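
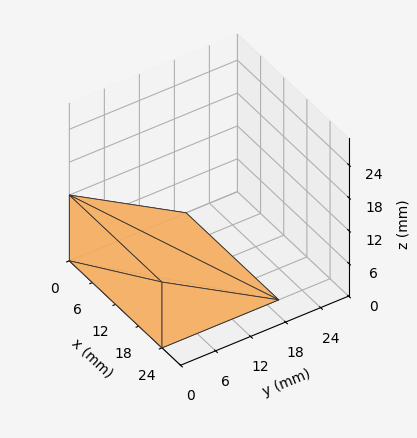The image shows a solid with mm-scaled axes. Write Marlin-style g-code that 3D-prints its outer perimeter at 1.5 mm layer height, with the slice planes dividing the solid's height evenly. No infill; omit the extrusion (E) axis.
Reading the render: the shape is a wedge (ramp): 24 × 20 mm base, rising to 12 mm along the y=0 edge and sloping linearly to z=0 at y=20 (dimensions read to the nearest mm from the axis ticks). For the g-code, the solid's height is divided into equal slices at the stated Δz and each level perimeter traced with G1 moves after a G0 lift.

; perimeter-only toolpath
G21 ; units = mm
G90 ; absolute positioning
G28 ; home
; layer 1
G0 Z1.5
G0 X0.0 Y0.0
G1 X24.0 Y0.0
G1 X24.0 Y17.5
G1 X0.0 Y17.5
G1 X0.0 Y0.0
; layer 2
G0 Z3.0
G0 X0.0 Y0.0
G1 X24.0 Y0.0
G1 X24.0 Y15.0
G1 X0.0 Y15.0
G1 X0.0 Y0.0
; layer 3
G0 Z4.5
G0 X0.0 Y0.0
G1 X24.0 Y0.0
G1 X24.0 Y12.5
G1 X0.0 Y12.5
G1 X0.0 Y0.0
; layer 4
G0 Z6.0
G0 X0.0 Y0.0
G1 X24.0 Y0.0
G1 X24.0 Y10.0
G1 X0.0 Y10.0
G1 X0.0 Y0.0
; layer 5
G0 Z7.5
G0 X0.0 Y0.0
G1 X24.0 Y0.0
G1 X24.0 Y7.5
G1 X0.0 Y7.5
G1 X0.0 Y0.0
; layer 6
G0 Z9.0
G0 X0.0 Y0.0
G1 X24.0 Y0.0
G1 X24.0 Y5.0
G1 X0.0 Y5.0
G1 X0.0 Y0.0
; layer 7
G0 Z10.5
G0 X0.0 Y0.0
G1 X24.0 Y0.0
G1 X24.0 Y2.5
G1 X0.0 Y2.5
G1 X0.0 Y0.0
M2 ; end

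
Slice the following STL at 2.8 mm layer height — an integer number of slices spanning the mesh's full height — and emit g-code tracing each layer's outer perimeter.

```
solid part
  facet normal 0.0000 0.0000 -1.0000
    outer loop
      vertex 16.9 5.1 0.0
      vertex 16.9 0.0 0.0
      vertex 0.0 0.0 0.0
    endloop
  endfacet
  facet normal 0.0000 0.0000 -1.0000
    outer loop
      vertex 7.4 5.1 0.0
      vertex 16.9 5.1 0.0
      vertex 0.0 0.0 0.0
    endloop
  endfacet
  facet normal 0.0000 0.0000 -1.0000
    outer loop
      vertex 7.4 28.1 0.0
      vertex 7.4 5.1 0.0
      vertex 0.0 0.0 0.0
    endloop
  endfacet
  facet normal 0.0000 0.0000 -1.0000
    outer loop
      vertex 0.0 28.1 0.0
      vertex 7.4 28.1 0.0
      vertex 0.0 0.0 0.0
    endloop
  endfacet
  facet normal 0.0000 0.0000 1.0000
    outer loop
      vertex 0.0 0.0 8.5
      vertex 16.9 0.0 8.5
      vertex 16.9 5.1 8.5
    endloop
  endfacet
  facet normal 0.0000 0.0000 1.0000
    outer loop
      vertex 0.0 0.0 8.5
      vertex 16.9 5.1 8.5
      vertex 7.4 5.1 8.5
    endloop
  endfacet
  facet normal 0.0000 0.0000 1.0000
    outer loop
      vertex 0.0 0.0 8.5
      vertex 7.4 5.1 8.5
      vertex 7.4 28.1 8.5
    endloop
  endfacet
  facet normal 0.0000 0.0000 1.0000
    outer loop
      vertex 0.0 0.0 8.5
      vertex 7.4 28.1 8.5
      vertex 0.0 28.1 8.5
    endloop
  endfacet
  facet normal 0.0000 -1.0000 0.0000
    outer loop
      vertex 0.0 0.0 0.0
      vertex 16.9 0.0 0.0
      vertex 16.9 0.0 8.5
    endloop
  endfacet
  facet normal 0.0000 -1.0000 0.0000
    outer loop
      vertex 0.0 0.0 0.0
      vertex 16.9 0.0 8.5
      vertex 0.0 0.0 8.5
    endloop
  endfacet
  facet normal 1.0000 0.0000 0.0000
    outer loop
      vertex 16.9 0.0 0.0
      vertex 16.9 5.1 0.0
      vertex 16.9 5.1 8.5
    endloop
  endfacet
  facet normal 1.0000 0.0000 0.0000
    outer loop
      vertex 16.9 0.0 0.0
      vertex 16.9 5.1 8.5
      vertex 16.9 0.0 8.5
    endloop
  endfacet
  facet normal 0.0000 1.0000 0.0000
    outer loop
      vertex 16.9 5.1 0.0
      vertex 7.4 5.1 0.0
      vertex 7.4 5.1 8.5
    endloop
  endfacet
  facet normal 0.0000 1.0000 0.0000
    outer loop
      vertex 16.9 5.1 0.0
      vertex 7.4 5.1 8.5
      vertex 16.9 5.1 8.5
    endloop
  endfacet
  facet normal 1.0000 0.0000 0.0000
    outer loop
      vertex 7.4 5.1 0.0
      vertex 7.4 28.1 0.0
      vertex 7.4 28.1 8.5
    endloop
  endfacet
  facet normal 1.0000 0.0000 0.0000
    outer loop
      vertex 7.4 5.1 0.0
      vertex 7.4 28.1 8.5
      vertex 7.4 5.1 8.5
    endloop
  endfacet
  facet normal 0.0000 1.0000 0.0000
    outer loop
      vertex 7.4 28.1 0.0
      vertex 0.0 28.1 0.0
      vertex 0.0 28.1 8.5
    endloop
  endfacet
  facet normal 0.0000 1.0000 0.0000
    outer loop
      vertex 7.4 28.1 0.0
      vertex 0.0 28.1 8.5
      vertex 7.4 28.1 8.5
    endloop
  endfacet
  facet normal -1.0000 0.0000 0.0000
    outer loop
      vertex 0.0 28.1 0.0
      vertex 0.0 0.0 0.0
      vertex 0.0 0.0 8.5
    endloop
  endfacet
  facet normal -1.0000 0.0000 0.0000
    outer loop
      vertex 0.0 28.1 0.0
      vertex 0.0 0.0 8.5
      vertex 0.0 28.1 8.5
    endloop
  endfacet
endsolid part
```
; perimeter-only toolpath
G21 ; units = mm
G90 ; absolute positioning
G28 ; home
; layer 1
G0 Z2.8
G0 X0.0 Y0.0
G1 X16.9 Y0.0
G1 X16.9 Y5.1
G1 X7.4 Y5.1
G1 X7.4 Y28.1
G1 X0.0 Y28.1
G1 X0.0 Y0.0
; layer 2
G0 Z5.7
G0 X0.0 Y0.0
G1 X16.9 Y0.0
G1 X16.9 Y5.1
G1 X7.4 Y5.1
G1 X7.4 Y28.1
G1 X0.0 Y28.1
G1 X0.0 Y0.0
; layer 3
G0 Z8.5
G0 X0.0 Y0.0
G1 X16.9 Y0.0
G1 X16.9 Y5.1
G1 X7.4 Y5.1
G1 X7.4 Y28.1
G1 X0.0 Y28.1
G1 X0.0 Y0.0
M2 ; end

The solid is an L-shaped prism: outer 16.9 × 28.1 mm, arm thicknesses ≈ 5.1 mm (horizontal) and 7.4 mm (vertical), extruded 8.5 mm in z. Slicing at Δz = 2.8 mm — 3 equal slices spanning the solid's height, so layer i sits at z = i·h/3 — gives 3 non-empty perimeters. Each is a 6-segment closed polygon; G0 lifts to the layer z and rapids to the start vertex, then G1 traces the edges.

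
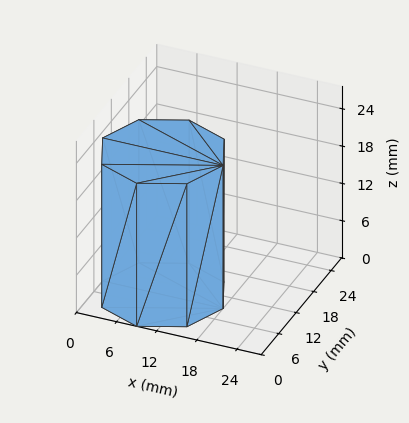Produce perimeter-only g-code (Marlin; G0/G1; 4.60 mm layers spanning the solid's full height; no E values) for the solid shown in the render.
Reading the render: the shape is a regular 8-sided prism (a cylinder approximated with 8 flat sides), circumscribed radius ≈ 9 mm, height ≈ 23 mm (dimensions read to the nearest mm from the axis ticks). For the g-code, the solid's height is divided into equal slices at the stated Δz and each level perimeter traced with G1 moves after a G0 lift.

; perimeter-only toolpath
G21 ; units = mm
G90 ; absolute positioning
G28 ; home
; layer 1
G0 Z4.60
G0 X18.00 Y9.00
G1 X15.36 Y15.36
G1 X9.00 Y18.00
G1 X2.64 Y15.36
G1 X0.00 Y9.00
G1 X2.64 Y2.64
G1 X9.00 Y0.00
G1 X15.36 Y2.64
G1 X18.00 Y9.00
; layer 2
G0 Z9.20
G0 X18.00 Y9.00
G1 X15.36 Y15.36
G1 X9.00 Y18.00
G1 X2.64 Y15.36
G1 X0.00 Y9.00
G1 X2.64 Y2.64
G1 X9.00 Y0.00
G1 X15.36 Y2.64
G1 X18.00 Y9.00
; layer 3
G0 Z13.80
G0 X18.00 Y9.00
G1 X15.36 Y15.36
G1 X9.00 Y18.00
G1 X2.64 Y15.36
G1 X0.00 Y9.00
G1 X2.64 Y2.64
G1 X9.00 Y0.00
G1 X15.36 Y2.64
G1 X18.00 Y9.00
; layer 4
G0 Z18.40
G0 X18.00 Y9.00
G1 X15.36 Y15.36
G1 X9.00 Y18.00
G1 X2.64 Y15.36
G1 X0.00 Y9.00
G1 X2.64 Y2.64
G1 X9.00 Y0.00
G1 X15.36 Y2.64
G1 X18.00 Y9.00
; layer 5
G0 Z23.00
G0 X18.00 Y9.00
G1 X15.36 Y15.36
G1 X9.00 Y18.00
G1 X2.64 Y15.36
G1 X0.00 Y9.00
G1 X2.64 Y2.64
G1 X9.00 Y0.00
G1 X15.36 Y2.64
G1 X18.00 Y9.00
M2 ; end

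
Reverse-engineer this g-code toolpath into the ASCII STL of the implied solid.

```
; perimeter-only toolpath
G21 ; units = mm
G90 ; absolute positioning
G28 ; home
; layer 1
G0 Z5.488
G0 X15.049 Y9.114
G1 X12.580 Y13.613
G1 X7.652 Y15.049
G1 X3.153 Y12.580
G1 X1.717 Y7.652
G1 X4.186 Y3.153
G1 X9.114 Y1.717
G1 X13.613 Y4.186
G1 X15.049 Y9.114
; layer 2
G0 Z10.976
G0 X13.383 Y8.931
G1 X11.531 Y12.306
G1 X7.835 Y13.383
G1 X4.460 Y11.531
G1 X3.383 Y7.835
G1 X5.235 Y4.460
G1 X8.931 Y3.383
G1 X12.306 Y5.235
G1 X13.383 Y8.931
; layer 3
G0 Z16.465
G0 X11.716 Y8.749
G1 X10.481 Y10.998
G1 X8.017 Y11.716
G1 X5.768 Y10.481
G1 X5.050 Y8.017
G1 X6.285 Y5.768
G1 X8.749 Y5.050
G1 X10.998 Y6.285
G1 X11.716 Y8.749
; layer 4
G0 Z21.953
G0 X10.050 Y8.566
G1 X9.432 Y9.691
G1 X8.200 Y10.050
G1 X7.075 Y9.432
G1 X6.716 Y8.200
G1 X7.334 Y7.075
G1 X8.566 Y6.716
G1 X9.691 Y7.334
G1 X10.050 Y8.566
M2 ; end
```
solid part
  facet normal 0.0000 0.0000 -1.0000
    outer loop
      vertex 7.469 16.716 0.000
      vertex 13.629 14.921 0.000
      vertex 16.716 9.297 0.000
    endloop
  endfacet
  facet normal 0.0000 0.0000 -1.0000
    outer loop
      vertex 1.845 13.629 0.000
      vertex 7.469 16.716 0.000
      vertex 16.716 9.297 0.000
    endloop
  endfacet
  facet normal 0.0000 0.0000 -1.0000
    outer loop
      vertex 0.050 7.469 0.000
      vertex 1.845 13.629 0.000
      vertex 16.716 9.297 0.000
    endloop
  endfacet
  facet normal 0.0000 0.0000 -1.0000
    outer loop
      vertex 3.137 1.845 0.000
      vertex 0.050 7.469 0.000
      vertex 16.716 9.297 0.000
    endloop
  endfacet
  facet normal 0.0000 0.0000 -1.0000
    outer loop
      vertex 9.297 0.050 0.000
      vertex 3.137 1.845 0.000
      vertex 16.716 9.297 0.000
    endloop
  endfacet
  facet normal 0.0000 0.0000 -1.0000
    outer loop
      vertex 14.921 3.137 0.000
      vertex 9.297 0.050 0.000
      vertex 16.716 9.297 0.000
    endloop
  endfacet
  facet normal 0.8437 0.4631 0.2716
    outer loop
      vertex 16.716 9.297 0.000
      vertex 13.629 14.921 0.000
      vertex 8.383 8.383 27.441
    endloop
  endfacet
  facet normal 0.2692 0.9240 0.2716
    outer loop
      vertex 13.629 14.921 0.000
      vertex 7.469 16.716 0.000
      vertex 8.383 8.383 27.441
    endloop
  endfacet
  facet normal -0.4631 0.8437 0.2716
    outer loop
      vertex 7.469 16.716 0.000
      vertex 1.845 13.629 0.000
      vertex 8.383 8.383 27.441
    endloop
  endfacet
  facet normal -0.9240 0.2692 0.2716
    outer loop
      vertex 1.845 13.629 0.000
      vertex 0.050 7.469 0.000
      vertex 8.383 8.383 27.441
    endloop
  endfacet
  facet normal -0.8437 -0.4631 0.2716
    outer loop
      vertex 0.050 7.469 0.000
      vertex 3.137 1.845 0.000
      vertex 8.383 8.383 27.441
    endloop
  endfacet
  facet normal -0.2692 -0.9240 0.2716
    outer loop
      vertex 3.137 1.845 0.000
      vertex 9.297 0.050 0.000
      vertex 8.383 8.383 27.441
    endloop
  endfacet
  facet normal 0.4631 -0.8437 0.2716
    outer loop
      vertex 9.297 0.050 0.000
      vertex 14.921 3.137 0.000
      vertex 8.383 8.383 27.441
    endloop
  endfacet
  facet normal 0.9240 -0.2692 0.2716
    outer loop
      vertex 14.921 3.137 0.000
      vertex 16.716 9.297 0.000
      vertex 8.383 8.383 27.441
    endloop
  endfacet
endsolid part

The G0 Z moves step by Δz≈5.488 mm. The G1 loops shrink linearly with z, so the solid tapers from its base footprint up to z≈27.4. Closing with a flat bottom cap and the tapered top and triangulating gives 14 facets — a regular 8-sided pyramid, base circumscribed radius ≈ 8.38 mm, apex at z ≈ 27.4 mm.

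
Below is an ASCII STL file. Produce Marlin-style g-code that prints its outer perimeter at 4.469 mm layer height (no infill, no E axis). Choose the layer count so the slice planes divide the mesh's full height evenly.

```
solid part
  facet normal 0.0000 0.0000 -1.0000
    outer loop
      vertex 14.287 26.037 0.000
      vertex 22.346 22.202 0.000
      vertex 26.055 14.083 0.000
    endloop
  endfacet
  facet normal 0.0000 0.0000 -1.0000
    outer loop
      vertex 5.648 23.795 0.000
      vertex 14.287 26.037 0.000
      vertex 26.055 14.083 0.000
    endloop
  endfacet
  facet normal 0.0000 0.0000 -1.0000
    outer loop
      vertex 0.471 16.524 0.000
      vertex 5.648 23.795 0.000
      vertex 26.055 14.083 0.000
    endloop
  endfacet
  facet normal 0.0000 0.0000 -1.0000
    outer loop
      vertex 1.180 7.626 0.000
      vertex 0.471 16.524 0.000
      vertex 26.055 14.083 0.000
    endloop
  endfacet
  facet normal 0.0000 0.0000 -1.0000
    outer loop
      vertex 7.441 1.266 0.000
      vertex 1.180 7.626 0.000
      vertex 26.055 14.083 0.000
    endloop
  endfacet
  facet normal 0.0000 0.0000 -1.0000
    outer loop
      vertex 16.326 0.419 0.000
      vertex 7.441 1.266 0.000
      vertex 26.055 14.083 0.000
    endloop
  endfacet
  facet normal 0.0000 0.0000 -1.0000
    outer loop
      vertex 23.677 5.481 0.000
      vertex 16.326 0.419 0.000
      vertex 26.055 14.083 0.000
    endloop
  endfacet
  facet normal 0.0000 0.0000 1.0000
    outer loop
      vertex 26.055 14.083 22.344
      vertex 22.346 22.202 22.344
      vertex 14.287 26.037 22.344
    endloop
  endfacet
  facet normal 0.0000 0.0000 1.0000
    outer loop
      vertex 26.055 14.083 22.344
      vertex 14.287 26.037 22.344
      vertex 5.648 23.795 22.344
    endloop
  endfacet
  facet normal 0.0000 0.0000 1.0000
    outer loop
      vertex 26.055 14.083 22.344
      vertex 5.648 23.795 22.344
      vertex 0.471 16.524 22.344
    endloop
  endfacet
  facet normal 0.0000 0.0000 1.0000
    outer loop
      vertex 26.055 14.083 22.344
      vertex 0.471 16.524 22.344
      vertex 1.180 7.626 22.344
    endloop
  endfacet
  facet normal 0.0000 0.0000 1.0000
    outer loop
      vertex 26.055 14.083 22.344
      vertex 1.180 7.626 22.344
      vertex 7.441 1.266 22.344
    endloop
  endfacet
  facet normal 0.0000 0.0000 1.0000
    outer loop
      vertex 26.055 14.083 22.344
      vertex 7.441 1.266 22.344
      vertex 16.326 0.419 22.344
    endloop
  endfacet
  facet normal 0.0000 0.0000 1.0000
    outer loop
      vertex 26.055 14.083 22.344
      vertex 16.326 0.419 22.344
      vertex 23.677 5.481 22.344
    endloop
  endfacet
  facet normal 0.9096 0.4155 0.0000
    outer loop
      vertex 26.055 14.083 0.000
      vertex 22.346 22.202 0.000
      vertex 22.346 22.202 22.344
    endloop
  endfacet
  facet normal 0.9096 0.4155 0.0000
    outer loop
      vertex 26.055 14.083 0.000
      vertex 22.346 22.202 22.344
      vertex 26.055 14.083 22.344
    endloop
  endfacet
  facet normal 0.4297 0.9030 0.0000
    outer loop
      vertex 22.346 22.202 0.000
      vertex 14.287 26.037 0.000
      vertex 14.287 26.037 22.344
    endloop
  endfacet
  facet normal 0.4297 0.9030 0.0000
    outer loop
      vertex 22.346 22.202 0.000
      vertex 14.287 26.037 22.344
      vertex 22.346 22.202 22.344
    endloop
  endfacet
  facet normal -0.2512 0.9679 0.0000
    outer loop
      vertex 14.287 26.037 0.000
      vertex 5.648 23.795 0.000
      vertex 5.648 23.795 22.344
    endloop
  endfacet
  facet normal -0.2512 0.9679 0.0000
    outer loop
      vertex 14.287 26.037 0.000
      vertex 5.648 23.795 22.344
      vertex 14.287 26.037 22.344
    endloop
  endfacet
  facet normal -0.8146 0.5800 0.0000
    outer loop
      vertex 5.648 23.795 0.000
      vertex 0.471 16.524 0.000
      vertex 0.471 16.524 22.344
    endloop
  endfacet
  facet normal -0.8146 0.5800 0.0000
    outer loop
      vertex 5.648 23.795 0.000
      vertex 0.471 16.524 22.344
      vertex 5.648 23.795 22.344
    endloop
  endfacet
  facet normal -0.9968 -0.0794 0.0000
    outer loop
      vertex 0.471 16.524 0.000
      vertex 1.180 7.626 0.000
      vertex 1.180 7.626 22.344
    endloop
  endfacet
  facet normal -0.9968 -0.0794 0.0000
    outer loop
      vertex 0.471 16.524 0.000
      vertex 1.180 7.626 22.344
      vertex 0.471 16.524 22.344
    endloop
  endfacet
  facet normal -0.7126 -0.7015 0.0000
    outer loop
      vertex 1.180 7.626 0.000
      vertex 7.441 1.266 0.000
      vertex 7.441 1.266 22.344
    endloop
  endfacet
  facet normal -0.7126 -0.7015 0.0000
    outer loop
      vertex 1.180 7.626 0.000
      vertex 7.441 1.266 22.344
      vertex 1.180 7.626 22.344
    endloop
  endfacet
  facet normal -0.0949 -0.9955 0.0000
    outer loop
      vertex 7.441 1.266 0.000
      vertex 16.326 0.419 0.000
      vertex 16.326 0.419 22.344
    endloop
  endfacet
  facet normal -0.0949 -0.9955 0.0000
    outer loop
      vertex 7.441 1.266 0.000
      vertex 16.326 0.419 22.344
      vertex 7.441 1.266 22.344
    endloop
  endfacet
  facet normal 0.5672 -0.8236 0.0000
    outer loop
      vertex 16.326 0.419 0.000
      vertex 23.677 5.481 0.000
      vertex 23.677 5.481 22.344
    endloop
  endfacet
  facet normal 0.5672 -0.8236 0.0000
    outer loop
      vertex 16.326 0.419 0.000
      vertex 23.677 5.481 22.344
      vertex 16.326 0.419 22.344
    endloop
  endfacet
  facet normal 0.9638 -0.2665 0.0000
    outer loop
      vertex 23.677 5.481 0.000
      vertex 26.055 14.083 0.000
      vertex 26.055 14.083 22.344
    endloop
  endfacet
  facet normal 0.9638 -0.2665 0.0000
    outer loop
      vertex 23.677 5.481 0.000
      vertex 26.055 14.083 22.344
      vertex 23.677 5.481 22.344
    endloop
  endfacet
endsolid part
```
; perimeter-only toolpath
G21 ; units = mm
G90 ; absolute positioning
G28 ; home
; layer 1
G0 Z4.469
G0 X26.055 Y14.083
G1 X22.346 Y22.202
G1 X14.287 Y26.037
G1 X5.648 Y23.795
G1 X0.471 Y16.524
G1 X1.180 Y7.626
G1 X7.441 Y1.266
G1 X16.326 Y0.419
G1 X23.677 Y5.481
G1 X26.055 Y14.083
; layer 2
G0 Z8.938
G0 X26.055 Y14.083
G1 X22.346 Y22.202
G1 X14.287 Y26.037
G1 X5.648 Y23.795
G1 X0.471 Y16.524
G1 X1.180 Y7.626
G1 X7.441 Y1.266
G1 X16.326 Y0.419
G1 X23.677 Y5.481
G1 X26.055 Y14.083
; layer 3
G0 Z13.406
G0 X26.055 Y14.083
G1 X22.346 Y22.202
G1 X14.287 Y26.037
G1 X5.648 Y23.795
G1 X0.471 Y16.524
G1 X1.180 Y7.626
G1 X7.441 Y1.266
G1 X16.326 Y0.419
G1 X23.677 Y5.481
G1 X26.055 Y14.083
; layer 4
G0 Z17.875
G0 X26.055 Y14.083
G1 X22.346 Y22.202
G1 X14.287 Y26.037
G1 X5.648 Y23.795
G1 X0.471 Y16.524
G1 X1.180 Y7.626
G1 X7.441 Y1.266
G1 X16.326 Y0.419
G1 X23.677 Y5.481
G1 X26.055 Y14.083
; layer 5
G0 Z22.344
G0 X26.055 Y14.083
G1 X22.346 Y22.202
G1 X14.287 Y26.037
G1 X5.648 Y23.795
G1 X0.471 Y16.524
G1 X1.180 Y7.626
G1 X7.441 Y1.266
G1 X16.326 Y0.419
G1 X23.677 Y5.481
G1 X26.055 Y14.083
M2 ; end

The solid is a regular 9-sided prism (a cylinder approximated with 9 flat sides), circumscribed radius ≈ 13 mm, height ≈ 22.3 mm. Slicing at Δz = 4.469 mm — 5 equal slices spanning the solid's height, so layer i sits at z = i·h/5 — gives 5 non-empty perimeters. Each is a 9-segment closed polygon; G0 lifts to the layer z and rapids to the start vertex, then G1 traces the edges.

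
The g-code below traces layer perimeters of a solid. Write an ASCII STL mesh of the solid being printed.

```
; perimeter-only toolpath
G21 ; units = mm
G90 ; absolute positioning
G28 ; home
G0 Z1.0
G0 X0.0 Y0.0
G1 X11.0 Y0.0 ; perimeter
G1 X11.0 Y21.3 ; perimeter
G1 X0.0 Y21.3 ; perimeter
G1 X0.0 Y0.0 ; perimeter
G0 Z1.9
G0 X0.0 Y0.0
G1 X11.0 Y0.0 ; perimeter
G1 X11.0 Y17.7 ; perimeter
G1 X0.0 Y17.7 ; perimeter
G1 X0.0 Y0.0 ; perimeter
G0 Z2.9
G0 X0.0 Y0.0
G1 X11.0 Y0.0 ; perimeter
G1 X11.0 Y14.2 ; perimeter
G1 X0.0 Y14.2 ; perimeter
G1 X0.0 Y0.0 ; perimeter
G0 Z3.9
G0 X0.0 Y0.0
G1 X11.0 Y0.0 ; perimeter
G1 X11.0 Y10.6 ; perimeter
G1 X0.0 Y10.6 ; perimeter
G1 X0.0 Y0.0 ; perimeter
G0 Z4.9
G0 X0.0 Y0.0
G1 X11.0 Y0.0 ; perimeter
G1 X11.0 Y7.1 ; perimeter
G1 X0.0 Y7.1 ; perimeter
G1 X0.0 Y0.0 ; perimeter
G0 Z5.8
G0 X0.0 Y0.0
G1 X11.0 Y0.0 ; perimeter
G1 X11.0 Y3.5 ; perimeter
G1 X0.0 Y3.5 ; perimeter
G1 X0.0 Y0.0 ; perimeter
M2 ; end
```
solid part
  facet normal 0.0000 0.0000 -1.0000
    outer loop
      vertex 11.0 24.8 0.0
      vertex 11.0 0.0 0.0
      vertex 0.0 0.0 0.0
    endloop
  endfacet
  facet normal 0.0000 0.0000 -1.0000
    outer loop
      vertex 0.0 24.8 0.0
      vertex 11.0 24.8 0.0
      vertex 0.0 0.0 0.0
    endloop
  endfacet
  facet normal 0.0000 -1.0000 0.0000
    outer loop
      vertex 0.0 0.0 0.0
      vertex 11.0 0.0 0.0
      vertex 11.0 0.0 6.8
    endloop
  endfacet
  facet normal 0.0000 -1.0000 0.0000
    outer loop
      vertex 0.0 0.0 0.0
      vertex 11.0 0.0 6.8
      vertex 0.0 0.0 6.8
    endloop
  endfacet
  facet normal 0.0000 0.2644 0.9644
    outer loop
      vertex 0.0 0.0 6.8
      vertex 11.0 0.0 6.8
      vertex 11.0 24.8 0.0
    endloop
  endfacet
  facet normal 0.0000 0.2644 0.9644
    outer loop
      vertex 0.0 0.0 6.8
      vertex 11.0 24.8 0.0
      vertex 0.0 24.8 0.0
    endloop
  endfacet
  facet normal -1.0000 0.0000 0.0000
    outer loop
      vertex 0.0 0.0 6.8
      vertex 0.0 24.8 0.0
      vertex 0.0 0.0 0.0
    endloop
  endfacet
  facet normal 1.0000 0.0000 0.0000
    outer loop
      vertex 11.0 0.0 0.0
      vertex 11.0 24.8 0.0
      vertex 11.0 0.0 6.8
    endloop
  endfacet
endsolid part

The G0 Z moves step by Δz≈1.0 mm. The G1 loops shrink linearly with z, so the solid tapers from its base footprint up to z≈6.8. Closing with a flat bottom cap and the tapered top and triangulating gives 8 facets — a wedge (ramp): 11 × 24.8 mm base, rising to 6.8 mm along the y=0 edge and sloping linearly to z=0 at y=24.8.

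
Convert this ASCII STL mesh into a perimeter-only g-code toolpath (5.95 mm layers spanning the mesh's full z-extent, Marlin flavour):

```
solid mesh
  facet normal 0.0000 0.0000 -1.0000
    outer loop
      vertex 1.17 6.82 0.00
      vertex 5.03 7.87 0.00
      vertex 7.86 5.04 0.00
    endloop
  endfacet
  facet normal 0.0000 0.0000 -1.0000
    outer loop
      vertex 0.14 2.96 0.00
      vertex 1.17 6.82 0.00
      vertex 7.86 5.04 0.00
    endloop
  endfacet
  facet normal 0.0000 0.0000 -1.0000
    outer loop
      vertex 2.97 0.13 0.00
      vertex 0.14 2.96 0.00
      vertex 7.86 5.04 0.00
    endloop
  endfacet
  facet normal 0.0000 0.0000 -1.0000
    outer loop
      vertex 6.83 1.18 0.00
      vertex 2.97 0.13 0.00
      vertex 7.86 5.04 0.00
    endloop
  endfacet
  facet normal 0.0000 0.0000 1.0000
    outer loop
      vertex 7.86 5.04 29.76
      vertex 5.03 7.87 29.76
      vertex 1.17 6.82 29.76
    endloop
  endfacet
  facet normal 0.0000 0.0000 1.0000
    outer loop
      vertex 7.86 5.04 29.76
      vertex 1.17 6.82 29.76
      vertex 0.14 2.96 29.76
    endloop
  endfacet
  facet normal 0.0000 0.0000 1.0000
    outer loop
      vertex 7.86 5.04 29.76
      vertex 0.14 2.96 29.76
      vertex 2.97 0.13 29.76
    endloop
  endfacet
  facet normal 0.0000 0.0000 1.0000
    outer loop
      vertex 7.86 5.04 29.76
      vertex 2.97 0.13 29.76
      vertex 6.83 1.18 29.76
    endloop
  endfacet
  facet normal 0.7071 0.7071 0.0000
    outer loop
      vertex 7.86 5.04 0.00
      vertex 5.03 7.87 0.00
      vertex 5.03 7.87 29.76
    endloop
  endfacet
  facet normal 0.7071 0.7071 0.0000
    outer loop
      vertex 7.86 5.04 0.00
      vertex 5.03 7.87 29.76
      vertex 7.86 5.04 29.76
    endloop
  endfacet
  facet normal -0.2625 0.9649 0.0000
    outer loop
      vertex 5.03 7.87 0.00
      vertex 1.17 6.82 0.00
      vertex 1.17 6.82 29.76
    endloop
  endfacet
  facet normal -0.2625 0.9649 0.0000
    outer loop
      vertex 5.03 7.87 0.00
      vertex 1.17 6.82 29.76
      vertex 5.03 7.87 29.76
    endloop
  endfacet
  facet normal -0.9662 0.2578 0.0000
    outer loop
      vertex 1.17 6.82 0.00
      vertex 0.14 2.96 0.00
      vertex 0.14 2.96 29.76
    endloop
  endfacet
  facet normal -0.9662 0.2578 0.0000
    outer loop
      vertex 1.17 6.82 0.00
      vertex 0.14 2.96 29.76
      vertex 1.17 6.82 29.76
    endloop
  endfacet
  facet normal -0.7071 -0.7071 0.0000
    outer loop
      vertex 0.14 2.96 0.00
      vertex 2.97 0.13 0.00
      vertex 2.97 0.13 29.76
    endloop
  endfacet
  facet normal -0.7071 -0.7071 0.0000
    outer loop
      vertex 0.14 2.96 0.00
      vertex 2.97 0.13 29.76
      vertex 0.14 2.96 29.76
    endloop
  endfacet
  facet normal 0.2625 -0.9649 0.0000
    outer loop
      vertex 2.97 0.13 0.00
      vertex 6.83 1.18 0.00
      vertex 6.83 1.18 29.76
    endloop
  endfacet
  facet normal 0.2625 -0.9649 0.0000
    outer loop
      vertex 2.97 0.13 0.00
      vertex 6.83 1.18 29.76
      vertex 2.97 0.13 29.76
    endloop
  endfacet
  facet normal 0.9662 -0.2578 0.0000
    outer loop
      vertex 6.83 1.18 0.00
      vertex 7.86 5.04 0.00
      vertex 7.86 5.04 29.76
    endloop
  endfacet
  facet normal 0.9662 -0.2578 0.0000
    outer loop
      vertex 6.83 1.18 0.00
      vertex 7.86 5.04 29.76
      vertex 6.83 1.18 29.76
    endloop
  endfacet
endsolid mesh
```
; perimeter-only toolpath
G21 ; units = mm
G90 ; absolute positioning
G28 ; home
; layer 1
G0 Z5.95
G0 X7.86 Y5.04
G1 X5.03 Y7.87
G1 X1.17 Y6.82
G1 X0.14 Y2.96
G1 X2.97 Y0.13
G1 X6.83 Y1.18
G1 X7.86 Y5.04
; layer 2
G0 Z11.90
G0 X7.86 Y5.04
G1 X5.03 Y7.87
G1 X1.17 Y6.82
G1 X0.14 Y2.96
G1 X2.97 Y0.13
G1 X6.83 Y1.18
G1 X7.86 Y5.04
; layer 3
G0 Z17.86
G0 X7.86 Y5.04
G1 X5.03 Y7.87
G1 X1.17 Y6.82
G1 X0.14 Y2.96
G1 X2.97 Y0.13
G1 X6.83 Y1.18
G1 X7.86 Y5.04
; layer 4
G0 Z23.81
G0 X7.86 Y5.04
G1 X5.03 Y7.87
G1 X1.17 Y6.82
G1 X0.14 Y2.96
G1 X2.97 Y0.13
G1 X6.83 Y1.18
G1 X7.86 Y5.04
; layer 5
G0 Z29.76
G0 X7.86 Y5.04
G1 X5.03 Y7.87
G1 X1.17 Y6.82
G1 X0.14 Y2.96
G1 X2.97 Y0.13
G1 X6.83 Y1.18
G1 X7.86 Y5.04
M2 ; end

The solid is a regular 6-sided prism (a cylinder approximated with 6 flat sides), circumscribed radius ≈ 4 mm, height ≈ 29.8 mm. Slicing at Δz = 5.95 mm — 5 equal slices spanning the solid's height, so layer i sits at z = i·h/5 — gives 5 non-empty perimeters. Each is a 6-segment closed polygon; G0 lifts to the layer z and rapids to the start vertex, then G1 traces the edges.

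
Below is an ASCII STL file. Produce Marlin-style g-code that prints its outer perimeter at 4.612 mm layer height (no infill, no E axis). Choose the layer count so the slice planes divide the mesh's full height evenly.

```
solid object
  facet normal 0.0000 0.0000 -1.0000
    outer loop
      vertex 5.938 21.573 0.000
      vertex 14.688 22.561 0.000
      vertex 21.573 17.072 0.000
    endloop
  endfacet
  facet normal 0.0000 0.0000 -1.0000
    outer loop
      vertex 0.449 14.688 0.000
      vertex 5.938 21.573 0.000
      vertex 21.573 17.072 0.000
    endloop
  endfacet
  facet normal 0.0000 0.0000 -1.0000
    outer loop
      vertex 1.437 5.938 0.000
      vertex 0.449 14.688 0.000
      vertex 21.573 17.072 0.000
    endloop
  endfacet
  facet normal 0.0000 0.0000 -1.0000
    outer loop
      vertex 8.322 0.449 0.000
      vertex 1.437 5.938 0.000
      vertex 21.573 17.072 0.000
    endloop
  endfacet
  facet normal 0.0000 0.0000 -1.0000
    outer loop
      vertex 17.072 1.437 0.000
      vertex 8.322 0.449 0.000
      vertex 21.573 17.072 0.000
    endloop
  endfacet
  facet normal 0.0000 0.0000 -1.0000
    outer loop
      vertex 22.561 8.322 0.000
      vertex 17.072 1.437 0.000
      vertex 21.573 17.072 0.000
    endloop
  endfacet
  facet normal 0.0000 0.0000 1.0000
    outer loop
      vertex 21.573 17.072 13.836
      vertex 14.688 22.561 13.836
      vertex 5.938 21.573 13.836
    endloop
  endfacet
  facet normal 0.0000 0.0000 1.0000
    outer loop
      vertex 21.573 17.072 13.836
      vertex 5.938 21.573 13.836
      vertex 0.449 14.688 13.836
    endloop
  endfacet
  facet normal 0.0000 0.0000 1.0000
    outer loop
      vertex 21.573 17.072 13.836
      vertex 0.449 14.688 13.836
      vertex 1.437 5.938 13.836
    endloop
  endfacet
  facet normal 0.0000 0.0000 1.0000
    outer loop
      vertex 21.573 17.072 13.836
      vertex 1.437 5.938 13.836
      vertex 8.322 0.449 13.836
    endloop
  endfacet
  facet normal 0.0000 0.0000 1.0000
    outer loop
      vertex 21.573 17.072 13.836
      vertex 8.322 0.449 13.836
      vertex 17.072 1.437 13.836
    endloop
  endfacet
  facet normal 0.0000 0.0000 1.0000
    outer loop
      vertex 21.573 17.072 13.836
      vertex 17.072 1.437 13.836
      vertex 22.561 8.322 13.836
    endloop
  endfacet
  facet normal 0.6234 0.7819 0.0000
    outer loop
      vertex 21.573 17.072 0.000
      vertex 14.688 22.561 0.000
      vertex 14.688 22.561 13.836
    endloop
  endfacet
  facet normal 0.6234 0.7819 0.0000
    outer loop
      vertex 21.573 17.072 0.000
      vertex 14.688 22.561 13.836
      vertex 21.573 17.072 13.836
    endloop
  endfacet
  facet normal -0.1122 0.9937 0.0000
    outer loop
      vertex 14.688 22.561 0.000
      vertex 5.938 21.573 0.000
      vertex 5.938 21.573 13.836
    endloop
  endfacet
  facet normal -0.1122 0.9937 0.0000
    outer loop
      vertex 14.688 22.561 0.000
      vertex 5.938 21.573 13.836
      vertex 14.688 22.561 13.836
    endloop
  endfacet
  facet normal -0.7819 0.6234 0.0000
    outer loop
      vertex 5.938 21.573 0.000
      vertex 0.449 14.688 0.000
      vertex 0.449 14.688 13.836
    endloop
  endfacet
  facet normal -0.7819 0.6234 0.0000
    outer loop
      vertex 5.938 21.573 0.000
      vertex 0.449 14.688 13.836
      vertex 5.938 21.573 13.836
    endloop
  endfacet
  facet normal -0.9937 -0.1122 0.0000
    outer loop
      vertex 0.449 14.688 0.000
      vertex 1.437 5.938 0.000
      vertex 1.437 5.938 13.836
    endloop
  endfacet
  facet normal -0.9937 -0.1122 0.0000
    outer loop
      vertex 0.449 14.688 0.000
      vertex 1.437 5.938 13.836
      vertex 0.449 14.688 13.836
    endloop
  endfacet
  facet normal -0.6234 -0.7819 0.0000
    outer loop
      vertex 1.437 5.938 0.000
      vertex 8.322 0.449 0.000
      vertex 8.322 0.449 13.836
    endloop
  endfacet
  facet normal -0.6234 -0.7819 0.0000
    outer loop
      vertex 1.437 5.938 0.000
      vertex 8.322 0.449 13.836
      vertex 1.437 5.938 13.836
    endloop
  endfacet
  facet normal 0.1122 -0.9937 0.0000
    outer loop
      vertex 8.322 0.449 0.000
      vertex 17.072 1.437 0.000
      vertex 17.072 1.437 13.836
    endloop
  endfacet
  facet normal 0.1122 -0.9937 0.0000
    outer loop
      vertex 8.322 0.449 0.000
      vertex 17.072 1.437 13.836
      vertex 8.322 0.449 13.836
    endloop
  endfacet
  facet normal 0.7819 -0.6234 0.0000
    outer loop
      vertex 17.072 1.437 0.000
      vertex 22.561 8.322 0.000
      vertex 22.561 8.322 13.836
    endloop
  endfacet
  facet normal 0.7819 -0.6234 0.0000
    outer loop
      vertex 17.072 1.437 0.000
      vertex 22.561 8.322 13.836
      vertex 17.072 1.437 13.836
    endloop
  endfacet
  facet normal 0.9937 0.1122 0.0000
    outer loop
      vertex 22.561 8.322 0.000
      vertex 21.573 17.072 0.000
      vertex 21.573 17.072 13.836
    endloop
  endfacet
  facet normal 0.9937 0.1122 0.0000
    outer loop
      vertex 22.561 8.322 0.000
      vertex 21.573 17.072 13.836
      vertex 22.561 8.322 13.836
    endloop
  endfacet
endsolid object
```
; perimeter-only toolpath
G21 ; units = mm
G90 ; absolute positioning
G28 ; home
; layer 1
G0 Z4.612
G0 X21.573 Y17.072
G1 X14.688 Y22.561
G1 X5.938 Y21.573
G1 X0.449 Y14.688
G1 X1.437 Y5.938
G1 X8.322 Y0.449
G1 X17.072 Y1.437
G1 X22.561 Y8.322
G1 X21.573 Y17.072
; layer 2
G0 Z9.224
G0 X21.573 Y17.072
G1 X14.688 Y22.561
G1 X5.938 Y21.573
G1 X0.449 Y14.688
G1 X1.437 Y5.938
G1 X8.322 Y0.449
G1 X17.072 Y1.437
G1 X22.561 Y8.322
G1 X21.573 Y17.072
; layer 3
G0 Z13.836
G0 X21.573 Y17.072
G1 X14.688 Y22.561
G1 X5.938 Y21.573
G1 X0.449 Y14.688
G1 X1.437 Y5.938
G1 X8.322 Y0.449
G1 X17.072 Y1.437
G1 X22.561 Y8.322
G1 X21.573 Y17.072
M2 ; end

The solid is a regular 8-sided prism (a cylinder approximated with 8 flat sides), circumscribed radius ≈ 11.5 mm, height ≈ 13.8 mm. Slicing at Δz = 4.612 mm — 3 equal slices spanning the solid's height, so layer i sits at z = i·h/3 — gives 3 non-empty perimeters. Each is a 8-segment closed polygon; G0 lifts to the layer z and rapids to the start vertex, then G1 traces the edges.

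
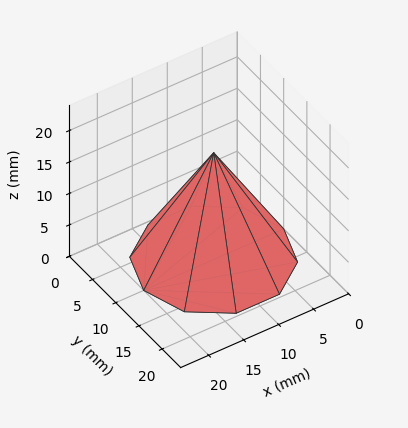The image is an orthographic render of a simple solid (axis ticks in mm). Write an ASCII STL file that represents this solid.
Reading the render: the shape is a regular 10-sided pyramid, base circumscribed radius ≈ 10 mm, apex at z ≈ 17 mm (dimensions read to the nearest mm from the axis ticks). For the STL, each face is triangulated and given an outward normal.

solid part
  facet normal 0.0000 0.0000 -1.0000
    outer loop
      vertex 13.090 19.511 0.000
      vertex 18.090 15.878 0.000
      vertex 20.000 10.000 0.000
    endloop
  endfacet
  facet normal 0.0000 0.0000 -1.0000
    outer loop
      vertex 6.910 19.511 0.000
      vertex 13.090 19.511 0.000
      vertex 20.000 10.000 0.000
    endloop
  endfacet
  facet normal 0.0000 0.0000 -1.0000
    outer loop
      vertex 1.910 15.878 0.000
      vertex 6.910 19.511 0.000
      vertex 20.000 10.000 0.000
    endloop
  endfacet
  facet normal 0.0000 0.0000 -1.0000
    outer loop
      vertex 0.000 10.000 0.000
      vertex 1.910 15.878 0.000
      vertex 20.000 10.000 0.000
    endloop
  endfacet
  facet normal 0.0000 0.0000 -1.0000
    outer loop
      vertex 1.910 4.122 0.000
      vertex 0.000 10.000 0.000
      vertex 20.000 10.000 0.000
    endloop
  endfacet
  facet normal 0.0000 0.0000 -1.0000
    outer loop
      vertex 6.910 0.489 0.000
      vertex 1.910 4.122 0.000
      vertex 20.000 10.000 0.000
    endloop
  endfacet
  facet normal 0.0000 0.0000 -1.0000
    outer loop
      vertex 13.090 0.489 0.000
      vertex 6.910 0.489 0.000
      vertex 20.000 10.000 0.000
    endloop
  endfacet
  facet normal 0.0000 0.0000 -1.0000
    outer loop
      vertex 18.090 4.122 0.000
      vertex 13.090 0.489 0.000
      vertex 20.000 10.000 0.000
    endloop
  endfacet
  facet normal 0.8300 0.2697 0.4882
    outer loop
      vertex 20.000 10.000 0.000
      vertex 18.090 15.878 0.000
      vertex 10.000 10.000 17.000
    endloop
  endfacet
  facet normal 0.5130 0.7060 0.4882
    outer loop
      vertex 18.090 15.878 0.000
      vertex 13.090 19.511 0.000
      vertex 10.000 10.000 17.000
    endloop
  endfacet
  facet normal 0.0000 0.8727 0.4883
    outer loop
      vertex 13.090 19.511 0.000
      vertex 6.910 19.511 0.000
      vertex 10.000 10.000 17.000
    endloop
  endfacet
  facet normal -0.5130 0.7060 0.4882
    outer loop
      vertex 6.910 19.511 0.000
      vertex 1.910 15.878 0.000
      vertex 10.000 10.000 17.000
    endloop
  endfacet
  facet normal -0.8300 0.2697 0.4882
    outer loop
      vertex 1.910 15.878 0.000
      vertex 0.000 10.000 0.000
      vertex 10.000 10.000 17.000
    endloop
  endfacet
  facet normal -0.8300 -0.2697 0.4882
    outer loop
      vertex 0.000 10.000 0.000
      vertex 1.910 4.122 0.000
      vertex 10.000 10.000 17.000
    endloop
  endfacet
  facet normal -0.5130 -0.7060 0.4882
    outer loop
      vertex 1.910 4.122 0.000
      vertex 6.910 0.489 0.000
      vertex 10.000 10.000 17.000
    endloop
  endfacet
  facet normal 0.0000 -0.8727 0.4883
    outer loop
      vertex 6.910 0.489 0.000
      vertex 13.090 0.489 0.000
      vertex 10.000 10.000 17.000
    endloop
  endfacet
  facet normal 0.5130 -0.7060 0.4882
    outer loop
      vertex 13.090 0.489 0.000
      vertex 18.090 4.122 0.000
      vertex 10.000 10.000 17.000
    endloop
  endfacet
  facet normal 0.8300 -0.2697 0.4882
    outer loop
      vertex 18.090 4.122 0.000
      vertex 20.000 10.000 0.000
      vertex 10.000 10.000 17.000
    endloop
  endfacet
endsolid part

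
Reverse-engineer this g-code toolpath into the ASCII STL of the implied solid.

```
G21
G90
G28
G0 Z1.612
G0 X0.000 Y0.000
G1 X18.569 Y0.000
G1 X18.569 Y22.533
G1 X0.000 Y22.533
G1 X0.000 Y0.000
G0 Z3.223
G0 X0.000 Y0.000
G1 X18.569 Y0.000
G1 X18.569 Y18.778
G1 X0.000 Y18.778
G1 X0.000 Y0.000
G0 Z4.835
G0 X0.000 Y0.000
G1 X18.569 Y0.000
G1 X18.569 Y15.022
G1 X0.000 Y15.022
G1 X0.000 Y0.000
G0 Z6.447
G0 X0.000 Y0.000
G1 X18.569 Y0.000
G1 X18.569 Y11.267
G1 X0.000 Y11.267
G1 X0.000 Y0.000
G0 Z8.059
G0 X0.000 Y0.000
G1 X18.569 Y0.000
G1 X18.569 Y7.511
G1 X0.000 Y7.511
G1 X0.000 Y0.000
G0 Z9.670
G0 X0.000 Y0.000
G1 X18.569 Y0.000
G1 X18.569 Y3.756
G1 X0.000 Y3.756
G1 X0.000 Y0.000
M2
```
solid part
  facet normal 0.0000 0.0000 -1.0000
    outer loop
      vertex 18.569 26.289 0.000
      vertex 18.569 0.000 0.000
      vertex 0.000 0.000 0.000
    endloop
  endfacet
  facet normal 0.0000 0.0000 -1.0000
    outer loop
      vertex 0.000 26.289 0.000
      vertex 18.569 26.289 0.000
      vertex 0.000 0.000 0.000
    endloop
  endfacet
  facet normal 0.0000 -1.0000 0.0000
    outer loop
      vertex 0.000 0.000 0.000
      vertex 18.569 0.000 0.000
      vertex 18.569 0.000 11.282
    endloop
  endfacet
  facet normal 0.0000 -1.0000 0.0000
    outer loop
      vertex 0.000 0.000 0.000
      vertex 18.569 0.000 11.282
      vertex 0.000 0.000 11.282
    endloop
  endfacet
  facet normal 0.0000 0.3944 0.9190
    outer loop
      vertex 0.000 0.000 11.282
      vertex 18.569 0.000 11.282
      vertex 18.569 26.289 0.000
    endloop
  endfacet
  facet normal 0.0000 0.3944 0.9190
    outer loop
      vertex 0.000 0.000 11.282
      vertex 18.569 26.289 0.000
      vertex 0.000 26.289 0.000
    endloop
  endfacet
  facet normal -1.0000 0.0000 0.0000
    outer loop
      vertex 0.000 0.000 11.282
      vertex 0.000 26.289 0.000
      vertex 0.000 0.000 0.000
    endloop
  endfacet
  facet normal 1.0000 0.0000 0.0000
    outer loop
      vertex 18.569 0.000 0.000
      vertex 18.569 26.289 0.000
      vertex 18.569 0.000 11.282
    endloop
  endfacet
endsolid part

The G0 Z moves step by Δz≈1.612 mm. The G1 loops shrink linearly with z, so the solid tapers from its base footprint up to z≈11.3. Closing with a flat bottom cap and the tapered top and triangulating gives 8 facets — a wedge (ramp): 18.6 × 26.3 mm base, rising to 11.3 mm along the y=0 edge and sloping linearly to z=0 at y=26.3.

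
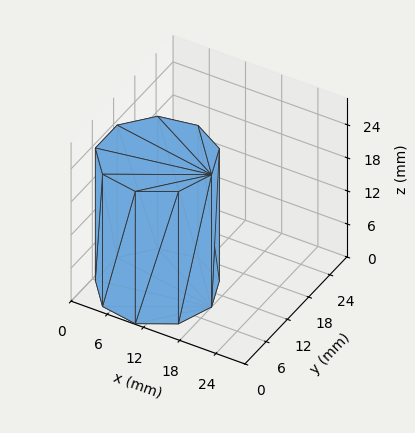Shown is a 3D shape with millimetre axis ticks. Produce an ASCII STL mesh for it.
Reading the render: the shape is a regular 9-sided prism (a cylinder approximated with 9 flat sides), circumscribed radius ≈ 9 mm, height ≈ 24 mm (dimensions read to the nearest mm from the axis ticks). For the STL, each face is triangulated and given an outward normal.

solid part
  facet normal 0.0000 0.0000 -1.0000
    outer loop
      vertex 10.563 17.863 0.000
      vertex 15.894 14.785 0.000
      vertex 18.000 9.000 0.000
    endloop
  endfacet
  facet normal 0.0000 0.0000 -1.0000
    outer loop
      vertex 4.500 16.794 0.000
      vertex 10.563 17.863 0.000
      vertex 18.000 9.000 0.000
    endloop
  endfacet
  facet normal 0.0000 0.0000 -1.0000
    outer loop
      vertex 0.543 12.078 0.000
      vertex 4.500 16.794 0.000
      vertex 18.000 9.000 0.000
    endloop
  endfacet
  facet normal 0.0000 0.0000 -1.0000
    outer loop
      vertex 0.543 5.922 0.000
      vertex 0.543 12.078 0.000
      vertex 18.000 9.000 0.000
    endloop
  endfacet
  facet normal 0.0000 0.0000 -1.0000
    outer loop
      vertex 4.500 1.206 0.000
      vertex 0.543 5.922 0.000
      vertex 18.000 9.000 0.000
    endloop
  endfacet
  facet normal 0.0000 0.0000 -1.0000
    outer loop
      vertex 10.563 0.137 0.000
      vertex 4.500 1.206 0.000
      vertex 18.000 9.000 0.000
    endloop
  endfacet
  facet normal 0.0000 0.0000 -1.0000
    outer loop
      vertex 15.894 3.215 0.000
      vertex 10.563 0.137 0.000
      vertex 18.000 9.000 0.000
    endloop
  endfacet
  facet normal 0.0000 0.0000 1.0000
    outer loop
      vertex 18.000 9.000 24.000
      vertex 15.894 14.785 24.000
      vertex 10.563 17.863 24.000
    endloop
  endfacet
  facet normal 0.0000 0.0000 1.0000
    outer loop
      vertex 18.000 9.000 24.000
      vertex 10.563 17.863 24.000
      vertex 4.500 16.794 24.000
    endloop
  endfacet
  facet normal 0.0000 0.0000 1.0000
    outer loop
      vertex 18.000 9.000 24.000
      vertex 4.500 16.794 24.000
      vertex 0.543 12.078 24.000
    endloop
  endfacet
  facet normal 0.0000 0.0000 1.0000
    outer loop
      vertex 18.000 9.000 24.000
      vertex 0.543 12.078 24.000
      vertex 0.543 5.922 24.000
    endloop
  endfacet
  facet normal 0.0000 0.0000 1.0000
    outer loop
      vertex 18.000 9.000 24.000
      vertex 0.543 5.922 24.000
      vertex 4.500 1.206 24.000
    endloop
  endfacet
  facet normal 0.0000 0.0000 1.0000
    outer loop
      vertex 18.000 9.000 24.000
      vertex 4.500 1.206 24.000
      vertex 10.563 0.137 24.000
    endloop
  endfacet
  facet normal 0.0000 0.0000 1.0000
    outer loop
      vertex 18.000 9.000 24.000
      vertex 10.563 0.137 24.000
      vertex 15.894 3.215 24.000
    endloop
  endfacet
  facet normal 0.9397 0.3421 0.0000
    outer loop
      vertex 18.000 9.000 0.000
      vertex 15.894 14.785 0.000
      vertex 15.894 14.785 24.000
    endloop
  endfacet
  facet normal 0.9397 0.3421 0.0000
    outer loop
      vertex 18.000 9.000 0.000
      vertex 15.894 14.785 24.000
      vertex 18.000 9.000 24.000
    endloop
  endfacet
  facet normal 0.5000 0.8660 0.0000
    outer loop
      vertex 15.894 14.785 0.000
      vertex 10.563 17.863 0.000
      vertex 10.563 17.863 24.000
    endloop
  endfacet
  facet normal 0.5000 0.8660 0.0000
    outer loop
      vertex 15.894 14.785 0.000
      vertex 10.563 17.863 24.000
      vertex 15.894 14.785 24.000
    endloop
  endfacet
  facet normal -0.1736 0.9848 0.0000
    outer loop
      vertex 10.563 17.863 0.000
      vertex 4.500 16.794 0.000
      vertex 4.500 16.794 24.000
    endloop
  endfacet
  facet normal -0.1736 0.9848 0.0000
    outer loop
      vertex 10.563 17.863 0.000
      vertex 4.500 16.794 24.000
      vertex 10.563 17.863 24.000
    endloop
  endfacet
  facet normal -0.7661 0.6428 0.0000
    outer loop
      vertex 4.500 16.794 0.000
      vertex 0.543 12.078 0.000
      vertex 0.543 12.078 24.000
    endloop
  endfacet
  facet normal -0.7661 0.6428 0.0000
    outer loop
      vertex 4.500 16.794 0.000
      vertex 0.543 12.078 24.000
      vertex 4.500 16.794 24.000
    endloop
  endfacet
  facet normal -1.0000 0.0000 0.0000
    outer loop
      vertex 0.543 12.078 0.000
      vertex 0.543 5.922 0.000
      vertex 0.543 5.922 24.000
    endloop
  endfacet
  facet normal -1.0000 0.0000 0.0000
    outer loop
      vertex 0.543 12.078 0.000
      vertex 0.543 5.922 24.000
      vertex 0.543 12.078 24.000
    endloop
  endfacet
  facet normal -0.7661 -0.6428 0.0000
    outer loop
      vertex 0.543 5.922 0.000
      vertex 4.500 1.206 0.000
      vertex 4.500 1.206 24.000
    endloop
  endfacet
  facet normal -0.7661 -0.6428 0.0000
    outer loop
      vertex 0.543 5.922 0.000
      vertex 4.500 1.206 24.000
      vertex 0.543 5.922 24.000
    endloop
  endfacet
  facet normal -0.1736 -0.9848 0.0000
    outer loop
      vertex 4.500 1.206 0.000
      vertex 10.563 0.137 0.000
      vertex 10.563 0.137 24.000
    endloop
  endfacet
  facet normal -0.1736 -0.9848 0.0000
    outer loop
      vertex 4.500 1.206 0.000
      vertex 10.563 0.137 24.000
      vertex 4.500 1.206 24.000
    endloop
  endfacet
  facet normal 0.5000 -0.8660 0.0000
    outer loop
      vertex 10.563 0.137 0.000
      vertex 15.894 3.215 0.000
      vertex 15.894 3.215 24.000
    endloop
  endfacet
  facet normal 0.5000 -0.8660 0.0000
    outer loop
      vertex 10.563 0.137 0.000
      vertex 15.894 3.215 24.000
      vertex 10.563 0.137 24.000
    endloop
  endfacet
  facet normal 0.9397 -0.3421 0.0000
    outer loop
      vertex 15.894 3.215 0.000
      vertex 18.000 9.000 0.000
      vertex 18.000 9.000 24.000
    endloop
  endfacet
  facet normal 0.9397 -0.3421 0.0000
    outer loop
      vertex 15.894 3.215 0.000
      vertex 18.000 9.000 24.000
      vertex 15.894 3.215 24.000
    endloop
  endfacet
endsolid part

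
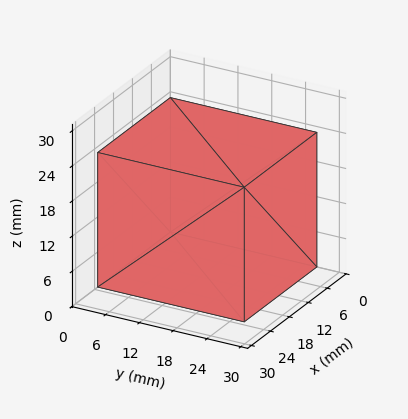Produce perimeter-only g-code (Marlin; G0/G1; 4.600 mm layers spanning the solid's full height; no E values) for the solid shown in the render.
Reading the render: the shape is a rectangular box, roughly 23 × 26 mm footprint and 23 mm tall (dimensions read to the nearest mm from the axis ticks). For the g-code, the solid's height is divided into equal slices at the stated Δz and each level perimeter traced with G1 moves after a G0 lift.

; perimeter-only toolpath
G21 ; units = mm
G90 ; absolute positioning
G28 ; home
; layer 1
G0 Z4.600
G0 X0.000 Y0.000
G1 X23.000 Y0.000
G1 X23.000 Y26.000
G1 X0.000 Y26.000
G1 X0.000 Y0.000
; layer 2
G0 Z9.200
G0 X0.000 Y0.000
G1 X23.000 Y0.000
G1 X23.000 Y26.000
G1 X0.000 Y26.000
G1 X0.000 Y0.000
; layer 3
G0 Z13.800
G0 X0.000 Y0.000
G1 X23.000 Y0.000
G1 X23.000 Y26.000
G1 X0.000 Y26.000
G1 X0.000 Y0.000
; layer 4
G0 Z18.400
G0 X0.000 Y0.000
G1 X23.000 Y0.000
G1 X23.000 Y26.000
G1 X0.000 Y26.000
G1 X0.000 Y0.000
; layer 5
G0 Z23.000
G0 X0.000 Y0.000
G1 X23.000 Y0.000
G1 X23.000 Y26.000
G1 X0.000 Y26.000
G1 X0.000 Y0.000
M2 ; end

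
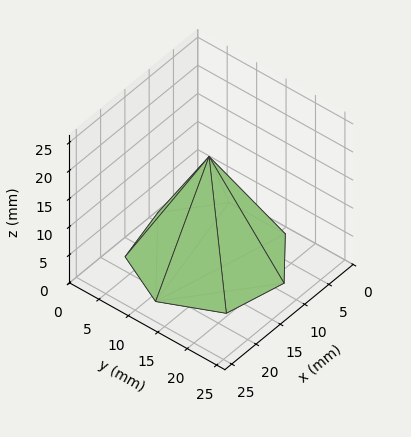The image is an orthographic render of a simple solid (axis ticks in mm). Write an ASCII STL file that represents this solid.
Reading the render: the shape is a regular 7-sided pyramid, base circumscribed radius ≈ 11 mm, apex at z ≈ 18 mm (dimensions read to the nearest mm from the axis ticks). For the STL, each face is triangulated and given an outward normal.

solid part
  facet normal 0.0000 0.0000 -1.0000
    outer loop
      vertex 8.55 21.72 0.00
      vertex 17.86 19.60 0.00
      vertex 22.00 11.00 0.00
    endloop
  endfacet
  facet normal 0.0000 0.0000 -1.0000
    outer loop
      vertex 1.09 15.77 0.00
      vertex 8.55 21.72 0.00
      vertex 22.00 11.00 0.00
    endloop
  endfacet
  facet normal 0.0000 0.0000 -1.0000
    outer loop
      vertex 1.09 6.23 0.00
      vertex 1.09 15.77 0.00
      vertex 22.00 11.00 0.00
    endloop
  endfacet
  facet normal 0.0000 0.0000 -1.0000
    outer loop
      vertex 8.55 0.28 0.00
      vertex 1.09 6.23 0.00
      vertex 22.00 11.00 0.00
    endloop
  endfacet
  facet normal 0.0000 0.0000 -1.0000
    outer loop
      vertex 17.86 2.40 0.00
      vertex 8.55 0.28 0.00
      vertex 22.00 11.00 0.00
    endloop
  endfacet
  facet normal 0.7893 0.3800 0.4823
    outer loop
      vertex 22.00 11.00 0.00
      vertex 17.86 19.60 0.00
      vertex 11.00 11.00 18.00
    endloop
  endfacet
  facet normal 0.1945 0.8542 0.4822
    outer loop
      vertex 17.86 19.60 0.00
      vertex 8.55 21.72 0.00
      vertex 11.00 11.00 18.00
    endloop
  endfacet
  facet normal -0.5463 0.6849 0.4822
    outer loop
      vertex 8.55 21.72 0.00
      vertex 1.09 15.77 0.00
      vertex 11.00 11.00 18.00
    endloop
  endfacet
  facet normal -0.8760 0.0000 0.4823
    outer loop
      vertex 1.09 15.77 0.00
      vertex 1.09 6.23 0.00
      vertex 11.00 11.00 18.00
    endloop
  endfacet
  facet normal -0.5463 -0.6849 0.4822
    outer loop
      vertex 1.09 6.23 0.00
      vertex 8.55 0.28 0.00
      vertex 11.00 11.00 18.00
    endloop
  endfacet
  facet normal 0.1945 -0.8542 0.4822
    outer loop
      vertex 8.55 0.28 0.00
      vertex 17.86 2.40 0.00
      vertex 11.00 11.00 18.00
    endloop
  endfacet
  facet normal 0.7893 -0.3800 0.4823
    outer loop
      vertex 17.86 2.40 0.00
      vertex 22.00 11.00 0.00
      vertex 11.00 11.00 18.00
    endloop
  endfacet
endsolid part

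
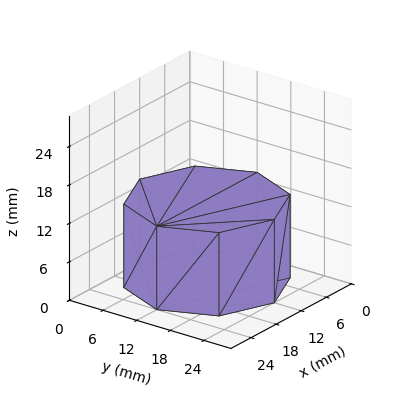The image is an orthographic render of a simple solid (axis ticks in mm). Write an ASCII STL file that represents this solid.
Reading the render: the shape is a regular 8-sided prism (a cylinder approximated with 8 flat sides), circumscribed radius ≈ 12 mm, height ≈ 13 mm (dimensions read to the nearest mm from the axis ticks). For the STL, each face is triangulated and given an outward normal.

solid part
  facet normal 0.0000 0.0000 -1.0000
    outer loop
      vertex 12.00 24.00 0.00
      vertex 20.49 20.49 0.00
      vertex 24.00 12.00 0.00
    endloop
  endfacet
  facet normal 0.0000 0.0000 -1.0000
    outer loop
      vertex 3.51 20.49 0.00
      vertex 12.00 24.00 0.00
      vertex 24.00 12.00 0.00
    endloop
  endfacet
  facet normal 0.0000 0.0000 -1.0000
    outer loop
      vertex 0.00 12.00 0.00
      vertex 3.51 20.49 0.00
      vertex 24.00 12.00 0.00
    endloop
  endfacet
  facet normal 0.0000 0.0000 -1.0000
    outer loop
      vertex 3.51 3.51 0.00
      vertex 0.00 12.00 0.00
      vertex 24.00 12.00 0.00
    endloop
  endfacet
  facet normal 0.0000 0.0000 -1.0000
    outer loop
      vertex 12.00 0.00 0.00
      vertex 3.51 3.51 0.00
      vertex 24.00 12.00 0.00
    endloop
  endfacet
  facet normal 0.0000 0.0000 -1.0000
    outer loop
      vertex 20.49 3.51 0.00
      vertex 12.00 0.00 0.00
      vertex 24.00 12.00 0.00
    endloop
  endfacet
  facet normal 0.0000 0.0000 1.0000
    outer loop
      vertex 24.00 12.00 13.00
      vertex 20.49 20.49 13.00
      vertex 12.00 24.00 13.00
    endloop
  endfacet
  facet normal 0.0000 0.0000 1.0000
    outer loop
      vertex 24.00 12.00 13.00
      vertex 12.00 24.00 13.00
      vertex 3.51 20.49 13.00
    endloop
  endfacet
  facet normal 0.0000 0.0000 1.0000
    outer loop
      vertex 24.00 12.00 13.00
      vertex 3.51 20.49 13.00
      vertex 0.00 12.00 13.00
    endloop
  endfacet
  facet normal 0.0000 0.0000 1.0000
    outer loop
      vertex 24.00 12.00 13.00
      vertex 0.00 12.00 13.00
      vertex 3.51 3.51 13.00
    endloop
  endfacet
  facet normal 0.0000 0.0000 1.0000
    outer loop
      vertex 24.00 12.00 13.00
      vertex 3.51 3.51 13.00
      vertex 12.00 0.00 13.00
    endloop
  endfacet
  facet normal 0.0000 0.0000 1.0000
    outer loop
      vertex 24.00 12.00 13.00
      vertex 12.00 0.00 13.00
      vertex 20.49 3.51 13.00
    endloop
  endfacet
  facet normal 0.9241 0.3821 0.0000
    outer loop
      vertex 24.00 12.00 0.00
      vertex 20.49 20.49 0.00
      vertex 20.49 20.49 13.00
    endloop
  endfacet
  facet normal 0.9241 0.3821 0.0000
    outer loop
      vertex 24.00 12.00 0.00
      vertex 20.49 20.49 13.00
      vertex 24.00 12.00 13.00
    endloop
  endfacet
  facet normal 0.3821 0.9241 0.0000
    outer loop
      vertex 20.49 20.49 0.00
      vertex 12.00 24.00 0.00
      vertex 12.00 24.00 13.00
    endloop
  endfacet
  facet normal 0.3821 0.9241 0.0000
    outer loop
      vertex 20.49 20.49 0.00
      vertex 12.00 24.00 13.00
      vertex 20.49 20.49 13.00
    endloop
  endfacet
  facet normal -0.3821 0.9241 0.0000
    outer loop
      vertex 12.00 24.00 0.00
      vertex 3.51 20.49 0.00
      vertex 3.51 20.49 13.00
    endloop
  endfacet
  facet normal -0.3821 0.9241 0.0000
    outer loop
      vertex 12.00 24.00 0.00
      vertex 3.51 20.49 13.00
      vertex 12.00 24.00 13.00
    endloop
  endfacet
  facet normal -0.9241 0.3821 0.0000
    outer loop
      vertex 3.51 20.49 0.00
      vertex 0.00 12.00 0.00
      vertex 0.00 12.00 13.00
    endloop
  endfacet
  facet normal -0.9241 0.3821 0.0000
    outer loop
      vertex 3.51 20.49 0.00
      vertex 0.00 12.00 13.00
      vertex 3.51 20.49 13.00
    endloop
  endfacet
  facet normal -0.9241 -0.3821 0.0000
    outer loop
      vertex 0.00 12.00 0.00
      vertex 3.51 3.51 0.00
      vertex 3.51 3.51 13.00
    endloop
  endfacet
  facet normal -0.9241 -0.3821 0.0000
    outer loop
      vertex 0.00 12.00 0.00
      vertex 3.51 3.51 13.00
      vertex 0.00 12.00 13.00
    endloop
  endfacet
  facet normal -0.3821 -0.9241 0.0000
    outer loop
      vertex 3.51 3.51 0.00
      vertex 12.00 0.00 0.00
      vertex 12.00 0.00 13.00
    endloop
  endfacet
  facet normal -0.3821 -0.9241 0.0000
    outer loop
      vertex 3.51 3.51 0.00
      vertex 12.00 0.00 13.00
      vertex 3.51 3.51 13.00
    endloop
  endfacet
  facet normal 0.3821 -0.9241 0.0000
    outer loop
      vertex 12.00 0.00 0.00
      vertex 20.49 3.51 0.00
      vertex 20.49 3.51 13.00
    endloop
  endfacet
  facet normal 0.3821 -0.9241 0.0000
    outer loop
      vertex 12.00 0.00 0.00
      vertex 20.49 3.51 13.00
      vertex 12.00 0.00 13.00
    endloop
  endfacet
  facet normal 0.9241 -0.3821 0.0000
    outer loop
      vertex 20.49 3.51 0.00
      vertex 24.00 12.00 0.00
      vertex 24.00 12.00 13.00
    endloop
  endfacet
  facet normal 0.9241 -0.3821 0.0000
    outer loop
      vertex 20.49 3.51 0.00
      vertex 24.00 12.00 13.00
      vertex 20.49 3.51 13.00
    endloop
  endfacet
endsolid part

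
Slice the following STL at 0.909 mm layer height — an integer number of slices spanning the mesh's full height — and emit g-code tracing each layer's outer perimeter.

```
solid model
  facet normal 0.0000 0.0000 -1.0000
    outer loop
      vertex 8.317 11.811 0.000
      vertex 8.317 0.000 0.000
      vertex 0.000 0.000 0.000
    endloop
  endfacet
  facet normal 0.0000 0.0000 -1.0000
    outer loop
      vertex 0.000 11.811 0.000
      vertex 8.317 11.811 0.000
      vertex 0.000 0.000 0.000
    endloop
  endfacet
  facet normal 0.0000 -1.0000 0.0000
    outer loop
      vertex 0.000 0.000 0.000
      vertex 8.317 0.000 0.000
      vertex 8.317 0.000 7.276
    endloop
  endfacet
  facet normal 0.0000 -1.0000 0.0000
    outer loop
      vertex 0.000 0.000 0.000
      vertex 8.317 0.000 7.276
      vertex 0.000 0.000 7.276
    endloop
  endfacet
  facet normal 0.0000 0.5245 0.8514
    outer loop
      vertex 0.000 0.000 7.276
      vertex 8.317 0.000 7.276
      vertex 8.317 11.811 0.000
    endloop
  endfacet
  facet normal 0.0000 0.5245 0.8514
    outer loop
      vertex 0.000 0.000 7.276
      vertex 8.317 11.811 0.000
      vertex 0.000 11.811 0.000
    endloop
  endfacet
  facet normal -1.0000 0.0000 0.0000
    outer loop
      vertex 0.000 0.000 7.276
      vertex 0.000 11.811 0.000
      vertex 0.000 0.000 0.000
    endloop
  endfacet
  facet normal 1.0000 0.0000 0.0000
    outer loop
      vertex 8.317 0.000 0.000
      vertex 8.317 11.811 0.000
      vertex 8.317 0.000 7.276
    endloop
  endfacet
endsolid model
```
; perimeter-only toolpath
G21 ; units = mm
G90 ; absolute positioning
G28 ; home
; layer 1
G0 Z0.909
G0 X0.000 Y0.000
G1 X8.317 Y0.000
G1 X8.317 Y10.335
G1 X0.000 Y10.335
G1 X0.000 Y0.000
; layer 2
G0 Z1.819
G0 X0.000 Y0.000
G1 X8.317 Y0.000
G1 X8.317 Y8.858
G1 X0.000 Y8.858
G1 X0.000 Y0.000
; layer 3
G0 Z2.728
G0 X0.000 Y0.000
G1 X8.317 Y0.000
G1 X8.317 Y7.382
G1 X0.000 Y7.382
G1 X0.000 Y0.000
; layer 4
G0 Z3.638
G0 X0.000 Y0.000
G1 X8.317 Y0.000
G1 X8.317 Y5.905
G1 X0.000 Y5.905
G1 X0.000 Y0.000
; layer 5
G0 Z4.547
G0 X0.000 Y0.000
G1 X8.317 Y0.000
G1 X8.317 Y4.429
G1 X0.000 Y4.429
G1 X0.000 Y0.000
; layer 6
G0 Z5.457
G0 X0.000 Y0.000
G1 X8.317 Y0.000
G1 X8.317 Y2.953
G1 X0.000 Y2.953
G1 X0.000 Y0.000
; layer 7
G0 Z6.367
G0 X0.000 Y0.000
G1 X8.317 Y0.000
G1 X8.317 Y1.476
G1 X0.000 Y1.476
G1 X0.000 Y0.000
M2 ; end

The solid is a wedge (ramp): 8.32 × 11.8 mm base, rising to 7.28 mm along the y=0 edge and sloping linearly to z=0 at y=11.8. Slicing at Δz = 0.909 mm — 8 equal slices spanning the solid's height, so layer i sits at z = i·h/8 — gives 7 non-empty perimeters. Each is a 4-segment closed polygon; G0 lifts to the layer z and rapids to the start vertex, then G1 traces the edges. The cross-section shrinks linearly with z (the slice at the apex is degenerate and omitted).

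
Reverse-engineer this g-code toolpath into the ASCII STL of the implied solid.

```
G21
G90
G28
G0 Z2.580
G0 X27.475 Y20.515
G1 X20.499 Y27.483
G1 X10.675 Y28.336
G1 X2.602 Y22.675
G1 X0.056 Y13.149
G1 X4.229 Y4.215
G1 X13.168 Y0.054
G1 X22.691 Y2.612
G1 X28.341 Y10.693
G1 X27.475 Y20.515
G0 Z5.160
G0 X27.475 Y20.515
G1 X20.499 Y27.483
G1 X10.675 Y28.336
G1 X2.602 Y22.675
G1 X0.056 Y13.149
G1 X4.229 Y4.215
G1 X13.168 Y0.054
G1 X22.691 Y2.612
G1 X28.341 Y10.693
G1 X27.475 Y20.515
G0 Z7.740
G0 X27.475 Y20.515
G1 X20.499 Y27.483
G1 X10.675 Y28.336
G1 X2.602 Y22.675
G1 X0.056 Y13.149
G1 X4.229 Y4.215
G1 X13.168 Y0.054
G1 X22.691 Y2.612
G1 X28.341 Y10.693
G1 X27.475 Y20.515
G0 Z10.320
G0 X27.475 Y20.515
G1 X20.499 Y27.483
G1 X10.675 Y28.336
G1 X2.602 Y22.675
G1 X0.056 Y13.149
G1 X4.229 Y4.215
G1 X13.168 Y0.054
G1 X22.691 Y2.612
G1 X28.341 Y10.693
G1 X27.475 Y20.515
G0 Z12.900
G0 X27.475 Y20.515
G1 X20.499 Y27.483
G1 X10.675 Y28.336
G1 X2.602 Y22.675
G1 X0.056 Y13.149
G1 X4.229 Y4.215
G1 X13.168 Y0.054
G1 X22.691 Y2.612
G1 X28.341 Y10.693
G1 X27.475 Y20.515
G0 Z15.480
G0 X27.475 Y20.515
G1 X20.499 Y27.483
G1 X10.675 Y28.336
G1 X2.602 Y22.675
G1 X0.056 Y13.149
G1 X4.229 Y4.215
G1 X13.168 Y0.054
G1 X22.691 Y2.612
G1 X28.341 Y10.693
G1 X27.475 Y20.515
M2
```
solid part
  facet normal 0.0000 0.0000 -1.0000
    outer loop
      vertex 10.675 28.336 0.000
      vertex 20.499 27.483 0.000
      vertex 27.475 20.515 0.000
    endloop
  endfacet
  facet normal 0.0000 0.0000 -1.0000
    outer loop
      vertex 2.602 22.675 0.000
      vertex 10.675 28.336 0.000
      vertex 27.475 20.515 0.000
    endloop
  endfacet
  facet normal 0.0000 0.0000 -1.0000
    outer loop
      vertex 0.056 13.149 0.000
      vertex 2.602 22.675 0.000
      vertex 27.475 20.515 0.000
    endloop
  endfacet
  facet normal 0.0000 0.0000 -1.0000
    outer loop
      vertex 4.229 4.215 0.000
      vertex 0.056 13.149 0.000
      vertex 27.475 20.515 0.000
    endloop
  endfacet
  facet normal 0.0000 0.0000 -1.0000
    outer loop
      vertex 13.168 0.054 0.000
      vertex 4.229 4.215 0.000
      vertex 27.475 20.515 0.000
    endloop
  endfacet
  facet normal 0.0000 0.0000 -1.0000
    outer loop
      vertex 22.691 2.612 0.000
      vertex 13.168 0.054 0.000
      vertex 27.475 20.515 0.000
    endloop
  endfacet
  facet normal 0.0000 0.0000 -1.0000
    outer loop
      vertex 28.341 10.693 0.000
      vertex 22.691 2.612 0.000
      vertex 27.475 20.515 0.000
    endloop
  endfacet
  facet normal 0.0000 0.0000 1.0000
    outer loop
      vertex 27.475 20.515 15.480
      vertex 20.499 27.483 15.480
      vertex 10.675 28.336 15.480
    endloop
  endfacet
  facet normal 0.0000 0.0000 1.0000
    outer loop
      vertex 27.475 20.515 15.480
      vertex 10.675 28.336 15.480
      vertex 2.602 22.675 15.480
    endloop
  endfacet
  facet normal 0.0000 0.0000 1.0000
    outer loop
      vertex 27.475 20.515 15.480
      vertex 2.602 22.675 15.480
      vertex 0.056 13.149 15.480
    endloop
  endfacet
  facet normal 0.0000 0.0000 1.0000
    outer loop
      vertex 27.475 20.515 15.480
      vertex 0.056 13.149 15.480
      vertex 4.229 4.215 15.480
    endloop
  endfacet
  facet normal 0.0000 0.0000 1.0000
    outer loop
      vertex 27.475 20.515 15.480
      vertex 4.229 4.215 15.480
      vertex 13.168 0.054 15.480
    endloop
  endfacet
  facet normal 0.0000 0.0000 1.0000
    outer loop
      vertex 27.475 20.515 15.480
      vertex 13.168 0.054 15.480
      vertex 22.691 2.612 15.480
    endloop
  endfacet
  facet normal 0.0000 0.0000 1.0000
    outer loop
      vertex 27.475 20.515 15.480
      vertex 22.691 2.612 15.480
      vertex 28.341 10.693 15.480
    endloop
  endfacet
  facet normal 0.7067 0.7075 0.0000
    outer loop
      vertex 27.475 20.515 0.000
      vertex 20.499 27.483 0.000
      vertex 20.499 27.483 15.480
    endloop
  endfacet
  facet normal 0.7067 0.7075 0.0000
    outer loop
      vertex 27.475 20.515 0.000
      vertex 20.499 27.483 15.480
      vertex 27.475 20.515 15.480
    endloop
  endfacet
  facet normal 0.0865 0.9963 0.0000
    outer loop
      vertex 20.499 27.483 0.000
      vertex 10.675 28.336 0.000
      vertex 10.675 28.336 15.480
    endloop
  endfacet
  facet normal 0.0865 0.9963 0.0000
    outer loop
      vertex 20.499 27.483 0.000
      vertex 10.675 28.336 15.480
      vertex 20.499 27.483 15.480
    endloop
  endfacet
  facet normal -0.5741 0.8188 0.0000
    outer loop
      vertex 10.675 28.336 0.000
      vertex 2.602 22.675 0.000
      vertex 2.602 22.675 15.480
    endloop
  endfacet
  facet normal -0.5741 0.8188 0.0000
    outer loop
      vertex 10.675 28.336 0.000
      vertex 2.602 22.675 15.480
      vertex 10.675 28.336 15.480
    endloop
  endfacet
  facet normal -0.9661 0.2582 0.0000
    outer loop
      vertex 2.602 22.675 0.000
      vertex 0.056 13.149 0.000
      vertex 0.056 13.149 15.480
    endloop
  endfacet
  facet normal -0.9661 0.2582 0.0000
    outer loop
      vertex 2.602 22.675 0.000
      vertex 0.056 13.149 15.480
      vertex 2.602 22.675 15.480
    endloop
  endfacet
  facet normal -0.9060 -0.4232 0.0000
    outer loop
      vertex 0.056 13.149 0.000
      vertex 4.229 4.215 0.000
      vertex 4.229 4.215 15.480
    endloop
  endfacet
  facet normal -0.9060 -0.4232 0.0000
    outer loop
      vertex 0.056 13.149 0.000
      vertex 4.229 4.215 15.480
      vertex 0.056 13.149 15.480
    endloop
  endfacet
  facet normal -0.4220 -0.9066 0.0000
    outer loop
      vertex 4.229 4.215 0.000
      vertex 13.168 0.054 0.000
      vertex 13.168 0.054 15.480
    endloop
  endfacet
  facet normal -0.4220 -0.9066 0.0000
    outer loop
      vertex 4.229 4.215 0.000
      vertex 13.168 0.054 15.480
      vertex 4.229 4.215 15.480
    endloop
  endfacet
  facet normal 0.2594 -0.9658 0.0000
    outer loop
      vertex 13.168 0.054 0.000
      vertex 22.691 2.612 0.000
      vertex 22.691 2.612 15.480
    endloop
  endfacet
  facet normal 0.2594 -0.9658 0.0000
    outer loop
      vertex 13.168 0.054 0.000
      vertex 22.691 2.612 15.480
      vertex 13.168 0.054 15.480
    endloop
  endfacet
  facet normal 0.8196 -0.5730 0.0000
    outer loop
      vertex 22.691 2.612 0.000
      vertex 28.341 10.693 0.000
      vertex 28.341 10.693 15.480
    endloop
  endfacet
  facet normal 0.8196 -0.5730 0.0000
    outer loop
      vertex 22.691 2.612 0.000
      vertex 28.341 10.693 15.480
      vertex 22.691 2.612 15.480
    endloop
  endfacet
  facet normal 0.9961 0.0878 0.0000
    outer loop
      vertex 28.341 10.693 0.000
      vertex 27.475 20.515 0.000
      vertex 27.475 20.515 15.480
    endloop
  endfacet
  facet normal 0.9961 0.0878 0.0000
    outer loop
      vertex 28.341 10.693 0.000
      vertex 27.475 20.515 15.480
      vertex 28.341 10.693 15.480
    endloop
  endfacet
endsolid part

The G0 Z moves step by Δz≈2.580 mm. Every layer's G1 loop is the same polygon, so the solid is a straight extrusion of it from z=0 to z≈15.5. Closing with flat bottom and top caps and triangulating gives 32 facets — a regular 9-sided prism (a cylinder approximated with 9 flat sides), circumscribed radius ≈ 14.4 mm, height ≈ 15.5 mm.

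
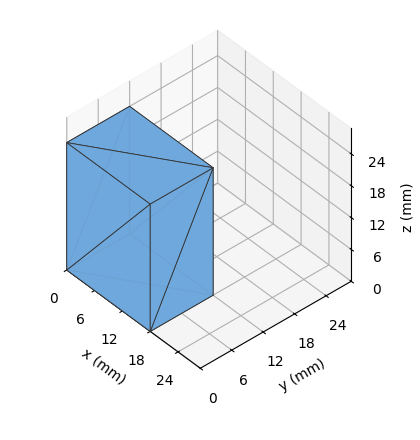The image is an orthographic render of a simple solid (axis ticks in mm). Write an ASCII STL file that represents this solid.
Reading the render: the shape is a rectangular box, roughly 18 × 12 mm footprint and 24 mm tall (dimensions read to the nearest mm from the axis ticks). For the STL, each face is triangulated and given an outward normal.

solid part
  facet normal 0.0000 0.0000 -1.0000
    outer loop
      vertex 18.0 12.0 0.0
      vertex 18.0 0.0 0.0
      vertex 0.0 0.0 0.0
    endloop
  endfacet
  facet normal 0.0000 0.0000 -1.0000
    outer loop
      vertex 0.0 12.0 0.0
      vertex 18.0 12.0 0.0
      vertex 0.0 0.0 0.0
    endloop
  endfacet
  facet normal 0.0000 0.0000 1.0000
    outer loop
      vertex 0.0 0.0 24.0
      vertex 18.0 0.0 24.0
      vertex 18.0 12.0 24.0
    endloop
  endfacet
  facet normal 0.0000 0.0000 1.0000
    outer loop
      vertex 0.0 0.0 24.0
      vertex 18.0 12.0 24.0
      vertex 0.0 12.0 24.0
    endloop
  endfacet
  facet normal 0.0000 -1.0000 0.0000
    outer loop
      vertex 0.0 0.0 0.0
      vertex 18.0 0.0 0.0
      vertex 18.0 0.0 24.0
    endloop
  endfacet
  facet normal 0.0000 -1.0000 0.0000
    outer loop
      vertex 0.0 0.0 0.0
      vertex 18.0 0.0 24.0
      vertex 0.0 0.0 24.0
    endloop
  endfacet
  facet normal 0.0000 1.0000 0.0000
    outer loop
      vertex 18.0 12.0 24.0
      vertex 18.0 12.0 0.0
      vertex 0.0 12.0 0.0
    endloop
  endfacet
  facet normal 0.0000 1.0000 0.0000
    outer loop
      vertex 0.0 12.0 24.0
      vertex 18.0 12.0 24.0
      vertex 0.0 12.0 0.0
    endloop
  endfacet
  facet normal -1.0000 0.0000 0.0000
    outer loop
      vertex 0.0 12.0 24.0
      vertex 0.0 12.0 0.0
      vertex 0.0 0.0 0.0
    endloop
  endfacet
  facet normal -1.0000 0.0000 0.0000
    outer loop
      vertex 0.0 0.0 24.0
      vertex 0.0 12.0 24.0
      vertex 0.0 0.0 0.0
    endloop
  endfacet
  facet normal 1.0000 0.0000 0.0000
    outer loop
      vertex 18.0 0.0 0.0
      vertex 18.0 12.0 0.0
      vertex 18.0 12.0 24.0
    endloop
  endfacet
  facet normal 1.0000 0.0000 0.0000
    outer loop
      vertex 18.0 0.0 0.0
      vertex 18.0 12.0 24.0
      vertex 18.0 0.0 24.0
    endloop
  endfacet
endsolid part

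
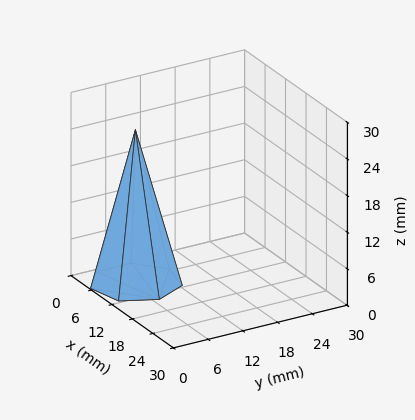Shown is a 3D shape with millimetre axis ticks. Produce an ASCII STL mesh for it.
Reading the render: the shape is a regular 7-sided pyramid, base circumscribed radius ≈ 7 mm, apex at z ≈ 25 mm (dimensions read to the nearest mm from the axis ticks). For the STL, each face is triangulated and given an outward normal.

solid part
  facet normal 0.0000 0.0000 -1.0000
    outer loop
      vertex 5.4 13.8 0.0
      vertex 11.4 12.5 0.0
      vertex 14.0 7.0 0.0
    endloop
  endfacet
  facet normal 0.0000 0.0000 -1.0000
    outer loop
      vertex 0.7 10.0 0.0
      vertex 5.4 13.8 0.0
      vertex 14.0 7.0 0.0
    endloop
  endfacet
  facet normal 0.0000 0.0000 -1.0000
    outer loop
      vertex 0.7 4.0 0.0
      vertex 0.7 10.0 0.0
      vertex 14.0 7.0 0.0
    endloop
  endfacet
  facet normal 0.0000 0.0000 -1.0000
    outer loop
      vertex 5.4 0.2 0.0
      vertex 0.7 4.0 0.0
      vertex 14.0 7.0 0.0
    endloop
  endfacet
  facet normal 0.0000 0.0000 -1.0000
    outer loop
      vertex 11.4 1.5 0.0
      vertex 5.4 0.2 0.0
      vertex 14.0 7.0 0.0
    endloop
  endfacet
  facet normal 0.8764 0.4143 0.2454
    outer loop
      vertex 14.0 7.0 0.0
      vertex 11.4 12.5 0.0
      vertex 7.0 7.0 25.0
    endloop
  endfacet
  facet normal 0.2053 0.9476 0.2446
    outer loop
      vertex 11.4 12.5 0.0
      vertex 5.4 13.8 0.0
      vertex 7.0 7.0 25.0
    endloop
  endfacet
  facet normal -0.6097 0.7541 0.2441
    outer loop
      vertex 5.4 13.8 0.0
      vertex 0.7 10.0 0.0
      vertex 7.0 7.0 25.0
    endloop
  endfacet
  facet normal -0.9697 0.0000 0.2444
    outer loop
      vertex 0.7 10.0 0.0
      vertex 0.7 4.0 0.0
      vertex 7.0 7.0 25.0
    endloop
  endfacet
  facet normal -0.6097 -0.7541 0.2441
    outer loop
      vertex 0.7 4.0 0.0
      vertex 5.4 0.2 0.0
      vertex 7.0 7.0 25.0
    endloop
  endfacet
  facet normal 0.2053 -0.9476 0.2446
    outer loop
      vertex 5.4 0.2 0.0
      vertex 11.4 1.5 0.0
      vertex 7.0 7.0 25.0
    endloop
  endfacet
  facet normal 0.8764 -0.4143 0.2454
    outer loop
      vertex 11.4 1.5 0.0
      vertex 14.0 7.0 0.0
      vertex 7.0 7.0 25.0
    endloop
  endfacet
endsolid part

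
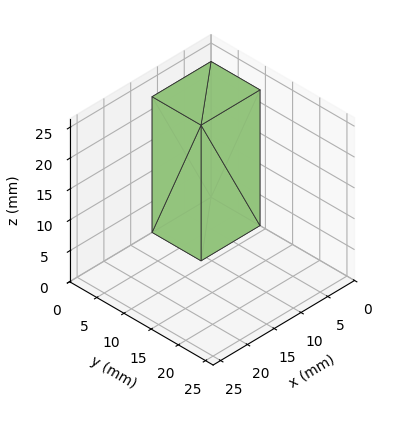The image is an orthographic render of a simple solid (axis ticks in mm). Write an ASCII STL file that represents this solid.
Reading the render: the shape is a rectangular box, roughly 11 × 9 mm footprint and 22 mm tall (dimensions read to the nearest mm from the axis ticks). For the STL, each face is triangulated and given an outward normal.

solid part
  facet normal 0.0000 0.0000 -1.0000
    outer loop
      vertex 11.000 9.000 0.000
      vertex 11.000 0.000 0.000
      vertex 0.000 0.000 0.000
    endloop
  endfacet
  facet normal 0.0000 0.0000 -1.0000
    outer loop
      vertex 0.000 9.000 0.000
      vertex 11.000 9.000 0.000
      vertex 0.000 0.000 0.000
    endloop
  endfacet
  facet normal 0.0000 0.0000 1.0000
    outer loop
      vertex 0.000 0.000 22.000
      vertex 11.000 0.000 22.000
      vertex 11.000 9.000 22.000
    endloop
  endfacet
  facet normal 0.0000 0.0000 1.0000
    outer loop
      vertex 0.000 0.000 22.000
      vertex 11.000 9.000 22.000
      vertex 0.000 9.000 22.000
    endloop
  endfacet
  facet normal 0.0000 -1.0000 0.0000
    outer loop
      vertex 0.000 0.000 0.000
      vertex 11.000 0.000 0.000
      vertex 11.000 0.000 22.000
    endloop
  endfacet
  facet normal 0.0000 -1.0000 0.0000
    outer loop
      vertex 0.000 0.000 0.000
      vertex 11.000 0.000 22.000
      vertex 0.000 0.000 22.000
    endloop
  endfacet
  facet normal 0.0000 1.0000 0.0000
    outer loop
      vertex 11.000 9.000 22.000
      vertex 11.000 9.000 0.000
      vertex 0.000 9.000 0.000
    endloop
  endfacet
  facet normal 0.0000 1.0000 0.0000
    outer loop
      vertex 0.000 9.000 22.000
      vertex 11.000 9.000 22.000
      vertex 0.000 9.000 0.000
    endloop
  endfacet
  facet normal -1.0000 0.0000 0.0000
    outer loop
      vertex 0.000 9.000 22.000
      vertex 0.000 9.000 0.000
      vertex 0.000 0.000 0.000
    endloop
  endfacet
  facet normal -1.0000 0.0000 0.0000
    outer loop
      vertex 0.000 0.000 22.000
      vertex 0.000 9.000 22.000
      vertex 0.000 0.000 0.000
    endloop
  endfacet
  facet normal 1.0000 0.0000 0.0000
    outer loop
      vertex 11.000 0.000 0.000
      vertex 11.000 9.000 0.000
      vertex 11.000 9.000 22.000
    endloop
  endfacet
  facet normal 1.0000 0.0000 0.0000
    outer loop
      vertex 11.000 0.000 0.000
      vertex 11.000 9.000 22.000
      vertex 11.000 0.000 22.000
    endloop
  endfacet
endsolid part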